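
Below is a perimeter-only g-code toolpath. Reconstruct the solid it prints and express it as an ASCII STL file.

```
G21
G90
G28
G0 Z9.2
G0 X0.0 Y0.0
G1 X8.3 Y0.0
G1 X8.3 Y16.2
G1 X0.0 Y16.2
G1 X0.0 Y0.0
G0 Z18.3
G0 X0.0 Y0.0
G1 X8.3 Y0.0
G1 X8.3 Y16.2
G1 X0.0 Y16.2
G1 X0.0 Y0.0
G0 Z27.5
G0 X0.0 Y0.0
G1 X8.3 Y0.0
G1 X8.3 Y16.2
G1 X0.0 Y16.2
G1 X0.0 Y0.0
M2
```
solid part
  facet normal 0.0000 0.0000 -1.0000
    outer loop
      vertex 8.3 16.2 0.0
      vertex 8.3 0.0 0.0
      vertex 0.0 0.0 0.0
    endloop
  endfacet
  facet normal 0.0000 0.0000 -1.0000
    outer loop
      vertex 0.0 16.2 0.0
      vertex 8.3 16.2 0.0
      vertex 0.0 0.0 0.0
    endloop
  endfacet
  facet normal 0.0000 0.0000 1.0000
    outer loop
      vertex 0.0 0.0 27.5
      vertex 8.3 0.0 27.5
      vertex 8.3 16.2 27.5
    endloop
  endfacet
  facet normal 0.0000 0.0000 1.0000
    outer loop
      vertex 0.0 0.0 27.5
      vertex 8.3 16.2 27.5
      vertex 0.0 16.2 27.5
    endloop
  endfacet
  facet normal 0.0000 -1.0000 0.0000
    outer loop
      vertex 0.0 0.0 0.0
      vertex 8.3 0.0 0.0
      vertex 8.3 0.0 27.5
    endloop
  endfacet
  facet normal 0.0000 -1.0000 0.0000
    outer loop
      vertex 0.0 0.0 0.0
      vertex 8.3 0.0 27.5
      vertex 0.0 0.0 27.5
    endloop
  endfacet
  facet normal 0.0000 1.0000 0.0000
    outer loop
      vertex 8.3 16.2 27.5
      vertex 8.3 16.2 0.0
      vertex 0.0 16.2 0.0
    endloop
  endfacet
  facet normal 0.0000 1.0000 0.0000
    outer loop
      vertex 0.0 16.2 27.5
      vertex 8.3 16.2 27.5
      vertex 0.0 16.2 0.0
    endloop
  endfacet
  facet normal -1.0000 0.0000 0.0000
    outer loop
      vertex 0.0 16.2 27.5
      vertex 0.0 16.2 0.0
      vertex 0.0 0.0 0.0
    endloop
  endfacet
  facet normal -1.0000 0.0000 0.0000
    outer loop
      vertex 0.0 0.0 27.5
      vertex 0.0 16.2 27.5
      vertex 0.0 0.0 0.0
    endloop
  endfacet
  facet normal 1.0000 0.0000 0.0000
    outer loop
      vertex 8.3 0.0 0.0
      vertex 8.3 16.2 0.0
      vertex 8.3 16.2 27.5
    endloop
  endfacet
  facet normal 1.0000 0.0000 0.0000
    outer loop
      vertex 8.3 0.0 0.0
      vertex 8.3 16.2 27.5
      vertex 8.3 0.0 27.5
    endloop
  endfacet
endsolid part

The G0 Z moves step by Δz≈9.2 mm. Every layer's G1 loop is the same polygon, so the solid is a straight extrusion of it from z=0 to z≈27.5. Closing with flat bottom and top caps and triangulating gives 12 facets — a rectangular box, roughly 8.3 × 16.2 mm footprint and 27.5 mm tall.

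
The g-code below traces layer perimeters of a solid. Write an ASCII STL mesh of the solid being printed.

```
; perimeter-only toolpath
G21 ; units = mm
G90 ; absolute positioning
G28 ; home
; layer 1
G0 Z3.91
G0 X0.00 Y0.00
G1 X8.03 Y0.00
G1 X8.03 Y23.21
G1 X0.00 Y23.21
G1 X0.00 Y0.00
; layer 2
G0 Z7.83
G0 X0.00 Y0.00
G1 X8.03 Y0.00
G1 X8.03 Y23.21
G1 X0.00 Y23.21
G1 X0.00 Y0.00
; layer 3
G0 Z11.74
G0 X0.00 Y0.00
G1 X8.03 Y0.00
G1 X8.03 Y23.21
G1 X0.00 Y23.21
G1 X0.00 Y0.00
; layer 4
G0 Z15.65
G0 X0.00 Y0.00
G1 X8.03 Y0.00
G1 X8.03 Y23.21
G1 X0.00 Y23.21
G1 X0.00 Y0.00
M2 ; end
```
solid part
  facet normal 0.0000 0.0000 -1.0000
    outer loop
      vertex 8.03 23.21 0.00
      vertex 8.03 0.00 0.00
      vertex 0.00 0.00 0.00
    endloop
  endfacet
  facet normal 0.0000 0.0000 -1.0000
    outer loop
      vertex 0.00 23.21 0.00
      vertex 8.03 23.21 0.00
      vertex 0.00 0.00 0.00
    endloop
  endfacet
  facet normal 0.0000 0.0000 1.0000
    outer loop
      vertex 0.00 0.00 15.65
      vertex 8.03 0.00 15.65
      vertex 8.03 23.21 15.65
    endloop
  endfacet
  facet normal 0.0000 0.0000 1.0000
    outer loop
      vertex 0.00 0.00 15.65
      vertex 8.03 23.21 15.65
      vertex 0.00 23.21 15.65
    endloop
  endfacet
  facet normal 0.0000 -1.0000 0.0000
    outer loop
      vertex 0.00 0.00 0.00
      vertex 8.03 0.00 0.00
      vertex 8.03 0.00 15.65
    endloop
  endfacet
  facet normal 0.0000 -1.0000 0.0000
    outer loop
      vertex 0.00 0.00 0.00
      vertex 8.03 0.00 15.65
      vertex 0.00 0.00 15.65
    endloop
  endfacet
  facet normal 0.0000 1.0000 0.0000
    outer loop
      vertex 8.03 23.21 15.65
      vertex 8.03 23.21 0.00
      vertex 0.00 23.21 0.00
    endloop
  endfacet
  facet normal 0.0000 1.0000 0.0000
    outer loop
      vertex 0.00 23.21 15.65
      vertex 8.03 23.21 15.65
      vertex 0.00 23.21 0.00
    endloop
  endfacet
  facet normal -1.0000 0.0000 0.0000
    outer loop
      vertex 0.00 23.21 15.65
      vertex 0.00 23.21 0.00
      vertex 0.00 0.00 0.00
    endloop
  endfacet
  facet normal -1.0000 0.0000 0.0000
    outer loop
      vertex 0.00 0.00 15.65
      vertex 0.00 23.21 15.65
      vertex 0.00 0.00 0.00
    endloop
  endfacet
  facet normal 1.0000 0.0000 0.0000
    outer loop
      vertex 8.03 0.00 0.00
      vertex 8.03 23.21 0.00
      vertex 8.03 23.21 15.65
    endloop
  endfacet
  facet normal 1.0000 0.0000 0.0000
    outer loop
      vertex 8.03 0.00 0.00
      vertex 8.03 23.21 15.65
      vertex 8.03 0.00 15.65
    endloop
  endfacet
endsolid part

The G0 Z moves step by Δz≈3.91 mm. Every layer's G1 loop is the same polygon, so the solid is a straight extrusion of it from z=0 to z≈15.7. Closing with flat bottom and top caps and triangulating gives 12 facets — a rectangular box, roughly 8.03 × 23.2 mm footprint and 15.7 mm tall.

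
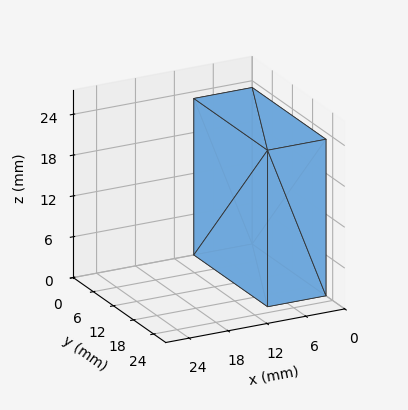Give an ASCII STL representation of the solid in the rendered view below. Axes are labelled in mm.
Reading the render: the shape is a rectangular box, roughly 9 × 22 mm footprint and 23 mm tall (dimensions read to the nearest mm from the axis ticks). For the STL, each face is triangulated and given an outward normal.

solid part
  facet normal 0.0000 0.0000 -1.0000
    outer loop
      vertex 9.00 22.00 0.00
      vertex 9.00 0.00 0.00
      vertex 0.00 0.00 0.00
    endloop
  endfacet
  facet normal 0.0000 0.0000 -1.0000
    outer loop
      vertex 0.00 22.00 0.00
      vertex 9.00 22.00 0.00
      vertex 0.00 0.00 0.00
    endloop
  endfacet
  facet normal 0.0000 0.0000 1.0000
    outer loop
      vertex 0.00 0.00 23.00
      vertex 9.00 0.00 23.00
      vertex 9.00 22.00 23.00
    endloop
  endfacet
  facet normal 0.0000 0.0000 1.0000
    outer loop
      vertex 0.00 0.00 23.00
      vertex 9.00 22.00 23.00
      vertex 0.00 22.00 23.00
    endloop
  endfacet
  facet normal 0.0000 -1.0000 0.0000
    outer loop
      vertex 0.00 0.00 0.00
      vertex 9.00 0.00 0.00
      vertex 9.00 0.00 23.00
    endloop
  endfacet
  facet normal 0.0000 -1.0000 0.0000
    outer loop
      vertex 0.00 0.00 0.00
      vertex 9.00 0.00 23.00
      vertex 0.00 0.00 23.00
    endloop
  endfacet
  facet normal 0.0000 1.0000 0.0000
    outer loop
      vertex 9.00 22.00 23.00
      vertex 9.00 22.00 0.00
      vertex 0.00 22.00 0.00
    endloop
  endfacet
  facet normal 0.0000 1.0000 0.0000
    outer loop
      vertex 0.00 22.00 23.00
      vertex 9.00 22.00 23.00
      vertex 0.00 22.00 0.00
    endloop
  endfacet
  facet normal -1.0000 0.0000 0.0000
    outer loop
      vertex 0.00 22.00 23.00
      vertex 0.00 22.00 0.00
      vertex 0.00 0.00 0.00
    endloop
  endfacet
  facet normal -1.0000 0.0000 0.0000
    outer loop
      vertex 0.00 0.00 23.00
      vertex 0.00 22.00 23.00
      vertex 0.00 0.00 0.00
    endloop
  endfacet
  facet normal 1.0000 0.0000 0.0000
    outer loop
      vertex 9.00 0.00 0.00
      vertex 9.00 22.00 0.00
      vertex 9.00 22.00 23.00
    endloop
  endfacet
  facet normal 1.0000 0.0000 0.0000
    outer loop
      vertex 9.00 0.00 0.00
      vertex 9.00 22.00 23.00
      vertex 9.00 0.00 23.00
    endloop
  endfacet
endsolid part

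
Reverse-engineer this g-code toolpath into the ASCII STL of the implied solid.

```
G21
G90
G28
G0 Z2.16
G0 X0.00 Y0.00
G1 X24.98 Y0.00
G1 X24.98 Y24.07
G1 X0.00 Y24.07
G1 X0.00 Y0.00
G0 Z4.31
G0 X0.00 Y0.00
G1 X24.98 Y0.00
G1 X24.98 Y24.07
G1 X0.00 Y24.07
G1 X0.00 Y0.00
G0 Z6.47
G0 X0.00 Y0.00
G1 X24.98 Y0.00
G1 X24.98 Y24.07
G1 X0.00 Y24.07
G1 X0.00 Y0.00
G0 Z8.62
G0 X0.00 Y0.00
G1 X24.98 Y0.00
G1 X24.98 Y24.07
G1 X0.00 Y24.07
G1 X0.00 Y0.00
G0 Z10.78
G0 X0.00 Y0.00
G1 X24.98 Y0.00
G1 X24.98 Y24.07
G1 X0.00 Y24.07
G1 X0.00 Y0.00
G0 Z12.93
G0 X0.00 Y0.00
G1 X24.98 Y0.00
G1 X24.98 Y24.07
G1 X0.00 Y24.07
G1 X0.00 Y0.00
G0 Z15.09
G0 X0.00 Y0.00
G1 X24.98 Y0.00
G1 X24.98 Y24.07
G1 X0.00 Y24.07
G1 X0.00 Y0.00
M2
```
solid part
  facet normal 0.0000 0.0000 -1.0000
    outer loop
      vertex 24.98 24.07 0.00
      vertex 24.98 0.00 0.00
      vertex 0.00 0.00 0.00
    endloop
  endfacet
  facet normal 0.0000 0.0000 -1.0000
    outer loop
      vertex 0.00 24.07 0.00
      vertex 24.98 24.07 0.00
      vertex 0.00 0.00 0.00
    endloop
  endfacet
  facet normal 0.0000 0.0000 1.0000
    outer loop
      vertex 0.00 0.00 15.09
      vertex 24.98 0.00 15.09
      vertex 24.98 24.07 15.09
    endloop
  endfacet
  facet normal 0.0000 0.0000 1.0000
    outer loop
      vertex 0.00 0.00 15.09
      vertex 24.98 24.07 15.09
      vertex 0.00 24.07 15.09
    endloop
  endfacet
  facet normal 0.0000 -1.0000 0.0000
    outer loop
      vertex 0.00 0.00 0.00
      vertex 24.98 0.00 0.00
      vertex 24.98 0.00 15.09
    endloop
  endfacet
  facet normal 0.0000 -1.0000 0.0000
    outer loop
      vertex 0.00 0.00 0.00
      vertex 24.98 0.00 15.09
      vertex 0.00 0.00 15.09
    endloop
  endfacet
  facet normal 0.0000 1.0000 0.0000
    outer loop
      vertex 24.98 24.07 15.09
      vertex 24.98 24.07 0.00
      vertex 0.00 24.07 0.00
    endloop
  endfacet
  facet normal 0.0000 1.0000 0.0000
    outer loop
      vertex 0.00 24.07 15.09
      vertex 24.98 24.07 15.09
      vertex 0.00 24.07 0.00
    endloop
  endfacet
  facet normal -1.0000 0.0000 0.0000
    outer loop
      vertex 0.00 24.07 15.09
      vertex 0.00 24.07 0.00
      vertex 0.00 0.00 0.00
    endloop
  endfacet
  facet normal -1.0000 0.0000 0.0000
    outer loop
      vertex 0.00 0.00 15.09
      vertex 0.00 24.07 15.09
      vertex 0.00 0.00 0.00
    endloop
  endfacet
  facet normal 1.0000 0.0000 0.0000
    outer loop
      vertex 24.98 0.00 0.00
      vertex 24.98 24.07 0.00
      vertex 24.98 24.07 15.09
    endloop
  endfacet
  facet normal 1.0000 0.0000 0.0000
    outer loop
      vertex 24.98 0.00 0.00
      vertex 24.98 24.07 15.09
      vertex 24.98 0.00 15.09
    endloop
  endfacet
endsolid part

The G0 Z moves step by Δz≈2.16 mm. Every layer's G1 loop is the same polygon, so the solid is a straight extrusion of it from z=0 to z≈15.1. Closing with flat bottom and top caps and triangulating gives 12 facets — a rectangular box, roughly 25 × 24.1 mm footprint and 15.1 mm tall.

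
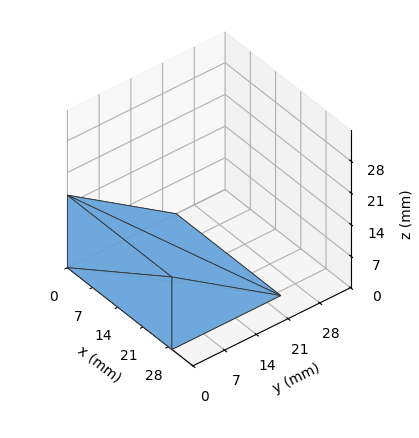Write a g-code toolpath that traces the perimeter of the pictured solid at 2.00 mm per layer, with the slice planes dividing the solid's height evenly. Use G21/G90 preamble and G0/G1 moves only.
Reading the render: the shape is a wedge (ramp): 29 × 24 mm base, rising to 16 mm along the y=0 edge and sloping linearly to z=0 at y=24 (dimensions read to the nearest mm from the axis ticks). For the g-code, the solid's height is divided into equal slices at the stated Δz and each level perimeter traced with G1 moves after a G0 lift.

; perimeter-only toolpath
G21 ; units = mm
G90 ; absolute positioning
G28 ; home
; layer 1
G0 Z2.00
G0 X0.00 Y0.00
G1 X29.00 Y0.00
G1 X29.00 Y21.00
G1 X0.00 Y21.00
G1 X0.00 Y0.00
; layer 2
G0 Z4.00
G0 X0.00 Y0.00
G1 X29.00 Y0.00
G1 X29.00 Y18.00
G1 X0.00 Y18.00
G1 X0.00 Y0.00
; layer 3
G0 Z6.00
G0 X0.00 Y0.00
G1 X29.00 Y0.00
G1 X29.00 Y15.00
G1 X0.00 Y15.00
G1 X0.00 Y0.00
; layer 4
G0 Z8.00
G0 X0.00 Y0.00
G1 X29.00 Y0.00
G1 X29.00 Y12.00
G1 X0.00 Y12.00
G1 X0.00 Y0.00
; layer 5
G0 Z10.00
G0 X0.00 Y0.00
G1 X29.00 Y0.00
G1 X29.00 Y9.00
G1 X0.00 Y9.00
G1 X0.00 Y0.00
; layer 6
G0 Z12.00
G0 X0.00 Y0.00
G1 X29.00 Y0.00
G1 X29.00 Y6.00
G1 X0.00 Y6.00
G1 X0.00 Y0.00
; layer 7
G0 Z14.00
G0 X0.00 Y0.00
G1 X29.00 Y0.00
G1 X29.00 Y3.00
G1 X0.00 Y3.00
G1 X0.00 Y0.00
M2 ; end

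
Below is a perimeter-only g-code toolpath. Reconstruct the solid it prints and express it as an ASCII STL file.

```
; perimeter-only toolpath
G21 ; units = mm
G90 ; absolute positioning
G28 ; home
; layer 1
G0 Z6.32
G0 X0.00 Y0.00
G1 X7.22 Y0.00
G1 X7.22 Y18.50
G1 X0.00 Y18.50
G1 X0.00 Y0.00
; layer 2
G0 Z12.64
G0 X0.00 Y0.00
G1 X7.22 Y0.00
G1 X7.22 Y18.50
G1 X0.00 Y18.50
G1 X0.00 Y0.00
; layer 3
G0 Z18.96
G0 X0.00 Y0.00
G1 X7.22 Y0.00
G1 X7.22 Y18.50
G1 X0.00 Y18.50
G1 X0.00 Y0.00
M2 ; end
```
solid part
  facet normal 0.0000 0.0000 -1.0000
    outer loop
      vertex 7.22 18.50 0.00
      vertex 7.22 0.00 0.00
      vertex 0.00 0.00 0.00
    endloop
  endfacet
  facet normal 0.0000 0.0000 -1.0000
    outer loop
      vertex 0.00 18.50 0.00
      vertex 7.22 18.50 0.00
      vertex 0.00 0.00 0.00
    endloop
  endfacet
  facet normal 0.0000 0.0000 1.0000
    outer loop
      vertex 0.00 0.00 18.96
      vertex 7.22 0.00 18.96
      vertex 7.22 18.50 18.96
    endloop
  endfacet
  facet normal 0.0000 0.0000 1.0000
    outer loop
      vertex 0.00 0.00 18.96
      vertex 7.22 18.50 18.96
      vertex 0.00 18.50 18.96
    endloop
  endfacet
  facet normal 0.0000 -1.0000 0.0000
    outer loop
      vertex 0.00 0.00 0.00
      vertex 7.22 0.00 0.00
      vertex 7.22 0.00 18.96
    endloop
  endfacet
  facet normal 0.0000 -1.0000 0.0000
    outer loop
      vertex 0.00 0.00 0.00
      vertex 7.22 0.00 18.96
      vertex 0.00 0.00 18.96
    endloop
  endfacet
  facet normal 0.0000 1.0000 0.0000
    outer loop
      vertex 7.22 18.50 18.96
      vertex 7.22 18.50 0.00
      vertex 0.00 18.50 0.00
    endloop
  endfacet
  facet normal 0.0000 1.0000 0.0000
    outer loop
      vertex 0.00 18.50 18.96
      vertex 7.22 18.50 18.96
      vertex 0.00 18.50 0.00
    endloop
  endfacet
  facet normal -1.0000 0.0000 0.0000
    outer loop
      vertex 0.00 18.50 18.96
      vertex 0.00 18.50 0.00
      vertex 0.00 0.00 0.00
    endloop
  endfacet
  facet normal -1.0000 0.0000 0.0000
    outer loop
      vertex 0.00 0.00 18.96
      vertex 0.00 18.50 18.96
      vertex 0.00 0.00 0.00
    endloop
  endfacet
  facet normal 1.0000 0.0000 0.0000
    outer loop
      vertex 7.22 0.00 0.00
      vertex 7.22 18.50 0.00
      vertex 7.22 18.50 18.96
    endloop
  endfacet
  facet normal 1.0000 0.0000 0.0000
    outer loop
      vertex 7.22 0.00 0.00
      vertex 7.22 18.50 18.96
      vertex 7.22 0.00 18.96
    endloop
  endfacet
endsolid part

The G0 Z moves step by Δz≈6.32 mm. Every layer's G1 loop is the same polygon, so the solid is a straight extrusion of it from z=0 to z≈19. Closing with flat bottom and top caps and triangulating gives 12 facets — a rectangular box, roughly 7.22 × 18.5 mm footprint and 19 mm tall.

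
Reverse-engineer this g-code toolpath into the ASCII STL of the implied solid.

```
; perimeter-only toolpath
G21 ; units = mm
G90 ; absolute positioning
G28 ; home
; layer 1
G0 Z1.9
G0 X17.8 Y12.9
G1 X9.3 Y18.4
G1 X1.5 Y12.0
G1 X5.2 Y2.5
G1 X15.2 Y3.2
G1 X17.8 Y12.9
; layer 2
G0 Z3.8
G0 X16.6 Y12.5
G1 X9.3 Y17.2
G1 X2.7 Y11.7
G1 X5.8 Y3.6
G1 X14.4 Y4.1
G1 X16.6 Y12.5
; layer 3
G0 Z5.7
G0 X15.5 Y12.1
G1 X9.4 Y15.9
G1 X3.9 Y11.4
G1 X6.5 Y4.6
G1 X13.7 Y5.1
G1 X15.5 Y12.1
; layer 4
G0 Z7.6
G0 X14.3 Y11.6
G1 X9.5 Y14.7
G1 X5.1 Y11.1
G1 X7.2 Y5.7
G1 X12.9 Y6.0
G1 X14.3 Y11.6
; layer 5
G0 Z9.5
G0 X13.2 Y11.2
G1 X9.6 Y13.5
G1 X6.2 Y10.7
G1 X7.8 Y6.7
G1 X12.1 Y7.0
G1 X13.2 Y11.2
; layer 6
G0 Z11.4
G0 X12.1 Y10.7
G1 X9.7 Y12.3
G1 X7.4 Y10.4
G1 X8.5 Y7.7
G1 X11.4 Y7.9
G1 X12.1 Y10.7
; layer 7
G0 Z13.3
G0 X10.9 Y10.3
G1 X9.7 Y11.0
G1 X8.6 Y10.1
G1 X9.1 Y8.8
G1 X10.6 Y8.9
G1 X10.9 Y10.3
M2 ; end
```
solid part
  facet normal 0.0000 0.0000 -1.0000
    outer loop
      vertex 0.3 12.3 0.0
      vertex 9.2 19.6 0.0
      vertex 18.9 13.4 0.0
    endloop
  endfacet
  facet normal 0.0000 0.0000 -1.0000
    outer loop
      vertex 4.5 1.5 0.0
      vertex 0.3 12.3 0.0
      vertex 18.9 13.4 0.0
    endloop
  endfacet
  facet normal 0.0000 0.0000 -1.0000
    outer loop
      vertex 16.0 2.2 0.0
      vertex 4.5 1.5 0.0
      vertex 18.9 13.4 0.0
    endloop
  endfacet
  facet normal 0.4774 0.7469 0.4627
    outer loop
      vertex 18.9 13.4 0.0
      vertex 9.2 19.6 0.0
      vertex 9.8 9.8 15.2
    endloop
  endfacet
  facet normal -0.5618 0.6850 0.4638
    outer loop
      vertex 9.2 19.6 0.0
      vertex 0.3 12.3 0.0
      vertex 9.8 9.8 15.2
    endloop
  endfacet
  facet normal -0.8259 -0.3212 0.4634
    outer loop
      vertex 0.3 12.3 0.0
      vertex 4.5 1.5 0.0
      vertex 9.8 9.8 15.2
    endloop
  endfacet
  facet normal 0.0538 -0.8842 0.4640
    outer loop
      vertex 4.5 1.5 0.0
      vertex 16.0 2.2 0.0
      vertex 9.8 9.8 15.2
    endloop
  endfacet
  facet normal 0.8588 -0.2224 0.4615
    outer loop
      vertex 16.0 2.2 0.0
      vertex 18.9 13.4 0.0
      vertex 9.8 9.8 15.2
    endloop
  endfacet
endsolid part

The G0 Z moves step by Δz≈1.9 mm. The G1 loops shrink linearly with z, so the solid tapers from its base footprint up to z≈15.2. Closing with a flat bottom cap and the tapered top and triangulating gives 8 facets — a regular 5-sided pyramid, base circumscribed radius ≈ 9.8 mm, apex at z ≈ 15.2 mm.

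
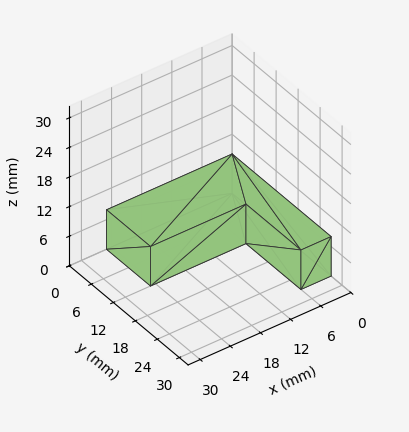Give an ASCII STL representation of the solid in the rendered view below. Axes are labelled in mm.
Reading the render: the shape is an L-shaped prism: outer 25 × 27 mm, arm thicknesses ≈ 12 mm (horizontal) and 6 mm (vertical), extruded 8 mm in z (dimensions read to the nearest mm from the axis ticks). For the STL, each face is triangulated and given an outward normal.

solid part
  facet normal 0.0000 0.0000 -1.0000
    outer loop
      vertex 25.0 12.0 0.0
      vertex 25.0 0.0 0.0
      vertex 0.0 0.0 0.0
    endloop
  endfacet
  facet normal 0.0000 0.0000 -1.0000
    outer loop
      vertex 6.0 12.0 0.0
      vertex 25.0 12.0 0.0
      vertex 0.0 0.0 0.0
    endloop
  endfacet
  facet normal 0.0000 0.0000 -1.0000
    outer loop
      vertex 6.0 27.0 0.0
      vertex 6.0 12.0 0.0
      vertex 0.0 0.0 0.0
    endloop
  endfacet
  facet normal 0.0000 0.0000 -1.0000
    outer loop
      vertex 0.0 27.0 0.0
      vertex 6.0 27.0 0.0
      vertex 0.0 0.0 0.0
    endloop
  endfacet
  facet normal 0.0000 0.0000 1.0000
    outer loop
      vertex 0.0 0.0 8.0
      vertex 25.0 0.0 8.0
      vertex 25.0 12.0 8.0
    endloop
  endfacet
  facet normal 0.0000 0.0000 1.0000
    outer loop
      vertex 0.0 0.0 8.0
      vertex 25.0 12.0 8.0
      vertex 6.0 12.0 8.0
    endloop
  endfacet
  facet normal 0.0000 0.0000 1.0000
    outer loop
      vertex 0.0 0.0 8.0
      vertex 6.0 12.0 8.0
      vertex 6.0 27.0 8.0
    endloop
  endfacet
  facet normal 0.0000 0.0000 1.0000
    outer loop
      vertex 0.0 0.0 8.0
      vertex 6.0 27.0 8.0
      vertex 0.0 27.0 8.0
    endloop
  endfacet
  facet normal 0.0000 -1.0000 0.0000
    outer loop
      vertex 0.0 0.0 0.0
      vertex 25.0 0.0 0.0
      vertex 25.0 0.0 8.0
    endloop
  endfacet
  facet normal 0.0000 -1.0000 0.0000
    outer loop
      vertex 0.0 0.0 0.0
      vertex 25.0 0.0 8.0
      vertex 0.0 0.0 8.0
    endloop
  endfacet
  facet normal 1.0000 0.0000 0.0000
    outer loop
      vertex 25.0 0.0 0.0
      vertex 25.0 12.0 0.0
      vertex 25.0 12.0 8.0
    endloop
  endfacet
  facet normal 1.0000 0.0000 0.0000
    outer loop
      vertex 25.0 0.0 0.0
      vertex 25.0 12.0 8.0
      vertex 25.0 0.0 8.0
    endloop
  endfacet
  facet normal 0.0000 1.0000 0.0000
    outer loop
      vertex 25.0 12.0 0.0
      vertex 6.0 12.0 0.0
      vertex 6.0 12.0 8.0
    endloop
  endfacet
  facet normal 0.0000 1.0000 0.0000
    outer loop
      vertex 25.0 12.0 0.0
      vertex 6.0 12.0 8.0
      vertex 25.0 12.0 8.0
    endloop
  endfacet
  facet normal 1.0000 0.0000 0.0000
    outer loop
      vertex 6.0 12.0 0.0
      vertex 6.0 27.0 0.0
      vertex 6.0 27.0 8.0
    endloop
  endfacet
  facet normal 1.0000 0.0000 0.0000
    outer loop
      vertex 6.0 12.0 0.0
      vertex 6.0 27.0 8.0
      vertex 6.0 12.0 8.0
    endloop
  endfacet
  facet normal 0.0000 1.0000 0.0000
    outer loop
      vertex 6.0 27.0 0.0
      vertex 0.0 27.0 0.0
      vertex 0.0 27.0 8.0
    endloop
  endfacet
  facet normal 0.0000 1.0000 0.0000
    outer loop
      vertex 6.0 27.0 0.0
      vertex 0.0 27.0 8.0
      vertex 6.0 27.0 8.0
    endloop
  endfacet
  facet normal -1.0000 0.0000 0.0000
    outer loop
      vertex 0.0 27.0 0.0
      vertex 0.0 0.0 0.0
      vertex 0.0 0.0 8.0
    endloop
  endfacet
  facet normal -1.0000 0.0000 0.0000
    outer loop
      vertex 0.0 27.0 0.0
      vertex 0.0 0.0 8.0
      vertex 0.0 27.0 8.0
    endloop
  endfacet
endsolid part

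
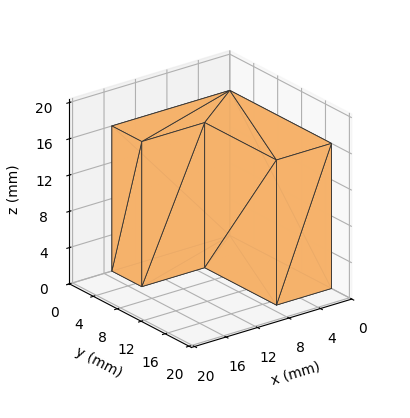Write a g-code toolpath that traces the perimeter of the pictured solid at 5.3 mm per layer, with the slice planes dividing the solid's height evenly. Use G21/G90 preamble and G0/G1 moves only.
Reading the render: the shape is an L-shaped prism: outer 15 × 17 mm, arm thicknesses ≈ 5 mm (horizontal) and 7 mm (vertical), extruded 16 mm in z (dimensions read to the nearest mm from the axis ticks). For the g-code, the solid's height is divided into equal slices at the stated Δz and each level perimeter traced with G1 moves after a G0 lift.

; perimeter-only toolpath
G21 ; units = mm
G90 ; absolute positioning
G28 ; home
; layer 1
G0 Z5.3
G0 X0.0 Y0.0
G1 X15.0 Y0.0
G1 X15.0 Y5.0
G1 X7.0 Y5.0
G1 X7.0 Y17.0
G1 X0.0 Y17.0
G1 X0.0 Y0.0
; layer 2
G0 Z10.7
G0 X0.0 Y0.0
G1 X15.0 Y0.0
G1 X15.0 Y5.0
G1 X7.0 Y5.0
G1 X7.0 Y17.0
G1 X0.0 Y17.0
G1 X0.0 Y0.0
; layer 3
G0 Z16.0
G0 X0.0 Y0.0
G1 X15.0 Y0.0
G1 X15.0 Y5.0
G1 X7.0 Y5.0
G1 X7.0 Y17.0
G1 X0.0 Y17.0
G1 X0.0 Y0.0
M2 ; end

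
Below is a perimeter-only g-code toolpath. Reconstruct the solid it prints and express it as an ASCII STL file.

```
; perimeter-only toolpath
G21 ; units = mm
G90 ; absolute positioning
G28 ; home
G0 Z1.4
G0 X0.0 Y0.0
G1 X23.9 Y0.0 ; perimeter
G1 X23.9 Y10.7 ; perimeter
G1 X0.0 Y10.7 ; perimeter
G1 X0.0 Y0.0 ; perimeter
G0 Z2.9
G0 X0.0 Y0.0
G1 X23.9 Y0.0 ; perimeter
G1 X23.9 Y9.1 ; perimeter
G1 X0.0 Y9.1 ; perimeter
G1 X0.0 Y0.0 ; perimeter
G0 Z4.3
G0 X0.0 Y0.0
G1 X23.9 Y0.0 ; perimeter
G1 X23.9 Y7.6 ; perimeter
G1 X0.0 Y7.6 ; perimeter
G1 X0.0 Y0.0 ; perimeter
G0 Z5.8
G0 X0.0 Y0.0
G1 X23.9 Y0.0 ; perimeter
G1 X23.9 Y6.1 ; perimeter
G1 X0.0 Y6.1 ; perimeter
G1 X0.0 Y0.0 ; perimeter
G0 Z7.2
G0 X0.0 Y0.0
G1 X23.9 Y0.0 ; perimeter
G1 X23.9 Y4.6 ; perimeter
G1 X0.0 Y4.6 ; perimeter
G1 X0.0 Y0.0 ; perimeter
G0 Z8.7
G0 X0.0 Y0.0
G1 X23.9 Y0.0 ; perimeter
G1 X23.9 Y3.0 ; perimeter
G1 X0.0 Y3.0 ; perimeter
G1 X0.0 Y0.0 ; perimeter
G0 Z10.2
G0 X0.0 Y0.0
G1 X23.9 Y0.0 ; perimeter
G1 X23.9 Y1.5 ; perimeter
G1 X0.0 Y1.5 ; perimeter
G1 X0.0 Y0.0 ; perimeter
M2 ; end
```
solid part
  facet normal 0.0000 0.0000 -1.0000
    outer loop
      vertex 23.9 12.2 0.0
      vertex 23.9 0.0 0.0
      vertex 0.0 0.0 0.0
    endloop
  endfacet
  facet normal 0.0000 0.0000 -1.0000
    outer loop
      vertex 0.0 12.2 0.0
      vertex 23.9 12.2 0.0
      vertex 0.0 0.0 0.0
    endloop
  endfacet
  facet normal 0.0000 -1.0000 0.0000
    outer loop
      vertex 0.0 0.0 0.0
      vertex 23.9 0.0 0.0
      vertex 23.9 0.0 11.6
    endloop
  endfacet
  facet normal 0.0000 -1.0000 0.0000
    outer loop
      vertex 0.0 0.0 0.0
      vertex 23.9 0.0 11.6
      vertex 0.0 0.0 11.6
    endloop
  endfacet
  facet normal 0.0000 0.6891 0.7247
    outer loop
      vertex 0.0 0.0 11.6
      vertex 23.9 0.0 11.6
      vertex 23.9 12.2 0.0
    endloop
  endfacet
  facet normal 0.0000 0.6891 0.7247
    outer loop
      vertex 0.0 0.0 11.6
      vertex 23.9 12.2 0.0
      vertex 0.0 12.2 0.0
    endloop
  endfacet
  facet normal -1.0000 0.0000 0.0000
    outer loop
      vertex 0.0 0.0 11.6
      vertex 0.0 12.2 0.0
      vertex 0.0 0.0 0.0
    endloop
  endfacet
  facet normal 1.0000 0.0000 0.0000
    outer loop
      vertex 23.9 0.0 0.0
      vertex 23.9 12.2 0.0
      vertex 23.9 0.0 11.6
    endloop
  endfacet
endsolid part

The G0 Z moves step by Δz≈1.4 mm. The G1 loops shrink linearly with z, so the solid tapers from its base footprint up to z≈11.6. Closing with a flat bottom cap and the tapered top and triangulating gives 8 facets — a wedge (ramp): 23.9 × 12.2 mm base, rising to 11.6 mm along the y=0 edge and sloping linearly to z=0 at y=12.2.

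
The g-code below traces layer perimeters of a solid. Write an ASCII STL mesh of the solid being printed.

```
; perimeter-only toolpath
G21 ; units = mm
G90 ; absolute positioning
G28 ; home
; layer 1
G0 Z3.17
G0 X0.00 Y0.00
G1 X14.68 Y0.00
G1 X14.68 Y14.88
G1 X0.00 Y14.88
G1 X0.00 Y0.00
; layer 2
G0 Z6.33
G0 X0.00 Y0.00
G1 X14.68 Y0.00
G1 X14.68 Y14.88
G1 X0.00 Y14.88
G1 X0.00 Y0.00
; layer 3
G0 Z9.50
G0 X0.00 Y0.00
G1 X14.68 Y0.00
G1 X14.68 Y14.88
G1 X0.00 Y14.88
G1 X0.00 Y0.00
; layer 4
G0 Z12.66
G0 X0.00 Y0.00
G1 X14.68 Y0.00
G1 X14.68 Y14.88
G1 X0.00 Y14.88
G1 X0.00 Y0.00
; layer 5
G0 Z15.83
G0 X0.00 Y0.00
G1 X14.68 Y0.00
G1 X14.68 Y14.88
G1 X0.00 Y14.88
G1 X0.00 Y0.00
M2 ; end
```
solid part
  facet normal 0.0000 0.0000 -1.0000
    outer loop
      vertex 14.68 14.88 0.00
      vertex 14.68 0.00 0.00
      vertex 0.00 0.00 0.00
    endloop
  endfacet
  facet normal 0.0000 0.0000 -1.0000
    outer loop
      vertex 0.00 14.88 0.00
      vertex 14.68 14.88 0.00
      vertex 0.00 0.00 0.00
    endloop
  endfacet
  facet normal 0.0000 0.0000 1.0000
    outer loop
      vertex 0.00 0.00 15.83
      vertex 14.68 0.00 15.83
      vertex 14.68 14.88 15.83
    endloop
  endfacet
  facet normal 0.0000 0.0000 1.0000
    outer loop
      vertex 0.00 0.00 15.83
      vertex 14.68 14.88 15.83
      vertex 0.00 14.88 15.83
    endloop
  endfacet
  facet normal 0.0000 -1.0000 0.0000
    outer loop
      vertex 0.00 0.00 0.00
      vertex 14.68 0.00 0.00
      vertex 14.68 0.00 15.83
    endloop
  endfacet
  facet normal 0.0000 -1.0000 0.0000
    outer loop
      vertex 0.00 0.00 0.00
      vertex 14.68 0.00 15.83
      vertex 0.00 0.00 15.83
    endloop
  endfacet
  facet normal 0.0000 1.0000 0.0000
    outer loop
      vertex 14.68 14.88 15.83
      vertex 14.68 14.88 0.00
      vertex 0.00 14.88 0.00
    endloop
  endfacet
  facet normal 0.0000 1.0000 0.0000
    outer loop
      vertex 0.00 14.88 15.83
      vertex 14.68 14.88 15.83
      vertex 0.00 14.88 0.00
    endloop
  endfacet
  facet normal -1.0000 0.0000 0.0000
    outer loop
      vertex 0.00 14.88 15.83
      vertex 0.00 14.88 0.00
      vertex 0.00 0.00 0.00
    endloop
  endfacet
  facet normal -1.0000 0.0000 0.0000
    outer loop
      vertex 0.00 0.00 15.83
      vertex 0.00 14.88 15.83
      vertex 0.00 0.00 0.00
    endloop
  endfacet
  facet normal 1.0000 0.0000 0.0000
    outer loop
      vertex 14.68 0.00 0.00
      vertex 14.68 14.88 0.00
      vertex 14.68 14.88 15.83
    endloop
  endfacet
  facet normal 1.0000 0.0000 0.0000
    outer loop
      vertex 14.68 0.00 0.00
      vertex 14.68 14.88 15.83
      vertex 14.68 0.00 15.83
    endloop
  endfacet
endsolid part

The G0 Z moves step by Δz≈3.17 mm. Every layer's G1 loop is the same polygon, so the solid is a straight extrusion of it from z=0 to z≈15.8. Closing with flat bottom and top caps and triangulating gives 12 facets — a rectangular box, roughly 14.7 × 14.9 mm footprint and 15.8 mm tall.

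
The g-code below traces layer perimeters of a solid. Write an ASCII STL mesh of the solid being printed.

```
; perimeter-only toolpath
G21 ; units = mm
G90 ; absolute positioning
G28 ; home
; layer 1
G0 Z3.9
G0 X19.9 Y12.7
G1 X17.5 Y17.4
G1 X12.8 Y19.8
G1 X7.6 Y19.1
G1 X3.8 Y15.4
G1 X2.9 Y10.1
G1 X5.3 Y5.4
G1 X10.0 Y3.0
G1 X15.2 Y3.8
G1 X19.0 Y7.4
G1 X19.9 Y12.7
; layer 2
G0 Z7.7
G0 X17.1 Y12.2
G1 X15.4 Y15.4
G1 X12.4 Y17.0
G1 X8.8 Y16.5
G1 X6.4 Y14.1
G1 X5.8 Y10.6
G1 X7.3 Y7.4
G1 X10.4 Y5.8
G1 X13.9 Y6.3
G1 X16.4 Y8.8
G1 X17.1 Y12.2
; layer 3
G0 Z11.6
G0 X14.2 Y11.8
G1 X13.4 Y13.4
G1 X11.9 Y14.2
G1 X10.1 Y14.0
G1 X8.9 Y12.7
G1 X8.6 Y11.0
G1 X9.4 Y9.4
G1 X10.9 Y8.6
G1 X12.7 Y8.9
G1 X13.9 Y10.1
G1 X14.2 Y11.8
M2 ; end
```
solid part
  facet normal 0.0000 0.0000 -1.0000
    outer loop
      vertex 13.3 22.6 0.0
      vertex 19.5 19.4 0.0
      vertex 22.7 13.1 0.0
    endloop
  endfacet
  facet normal 0.0000 0.0000 -1.0000
    outer loop
      vertex 6.3 21.6 0.0
      vertex 13.3 22.6 0.0
      vertex 22.7 13.1 0.0
    endloop
  endfacet
  facet normal 0.0000 0.0000 -1.0000
    outer loop
      vertex 1.3 16.7 0.0
      vertex 6.3 21.6 0.0
      vertex 22.7 13.1 0.0
    endloop
  endfacet
  facet normal 0.0000 0.0000 -1.0000
    outer loop
      vertex 0.1 9.7 0.0
      vertex 1.3 16.7 0.0
      vertex 22.7 13.1 0.0
    endloop
  endfacet
  facet normal 0.0000 0.0000 -1.0000
    outer loop
      vertex 3.3 3.4 0.0
      vertex 0.1 9.7 0.0
      vertex 22.7 13.1 0.0
    endloop
  endfacet
  facet normal 0.0000 0.0000 -1.0000
    outer loop
      vertex 9.5 0.2 0.0
      vertex 3.3 3.4 0.0
      vertex 22.7 13.1 0.0
    endloop
  endfacet
  facet normal 0.0000 0.0000 -1.0000
    outer loop
      vertex 16.5 1.2 0.0
      vertex 9.5 0.2 0.0
      vertex 22.7 13.1 0.0
    endloop
  endfacet
  facet normal 0.0000 0.0000 -1.0000
    outer loop
      vertex 21.5 6.1 0.0
      vertex 16.5 1.2 0.0
      vertex 22.7 13.1 0.0
    endloop
  endfacet
  facet normal 0.7290 0.3703 0.5758
    outer loop
      vertex 22.7 13.1 0.0
      vertex 19.5 19.4 0.0
      vertex 11.4 11.4 15.4
    endloop
  endfacet
  facet normal 0.3752 0.7270 0.5750
    outer loop
      vertex 19.5 19.4 0.0
      vertex 13.3 22.6 0.0
      vertex 11.4 11.4 15.4
    endloop
  endfacet
  facet normal -0.1157 0.8100 0.5748
    outer loop
      vertex 13.3 22.6 0.0
      vertex 6.3 21.6 0.0
      vertex 11.4 11.4 15.4
    endloop
  endfacet
  facet normal -0.5721 0.5838 0.5761
    outer loop
      vertex 6.3 21.6 0.0
      vertex 1.3 16.7 0.0
      vertex 11.4 11.4 15.4
    endloop
  endfacet
  facet normal -0.8057 0.1381 0.5760
    outer loop
      vertex 1.3 16.7 0.0
      vertex 0.1 9.7 0.0
      vertex 11.4 11.4 15.4
    endloop
  endfacet
  facet normal -0.7290 -0.3703 0.5758
    outer loop
      vertex 0.1 9.7 0.0
      vertex 3.3 3.4 0.0
      vertex 11.4 11.4 15.4
    endloop
  endfacet
  facet normal -0.3752 -0.7270 0.5750
    outer loop
      vertex 3.3 3.4 0.0
      vertex 9.5 0.2 0.0
      vertex 11.4 11.4 15.4
    endloop
  endfacet
  facet normal 0.1157 -0.8100 0.5748
    outer loop
      vertex 9.5 0.2 0.0
      vertex 16.5 1.2 0.0
      vertex 11.4 11.4 15.4
    endloop
  endfacet
  facet normal 0.5721 -0.5838 0.5761
    outer loop
      vertex 16.5 1.2 0.0
      vertex 21.5 6.1 0.0
      vertex 11.4 11.4 15.4
    endloop
  endfacet
  facet normal 0.8057 -0.1381 0.5760
    outer loop
      vertex 21.5 6.1 0.0
      vertex 22.7 13.1 0.0
      vertex 11.4 11.4 15.4
    endloop
  endfacet
endsolid part

The G0 Z moves step by Δz≈3.9 mm. The G1 loops shrink linearly with z, so the solid tapers from its base footprint up to z≈15.4. Closing with a flat bottom cap and the tapered top and triangulating gives 18 facets — a regular 10-sided pyramid, base circumscribed radius ≈ 11.4 mm, apex at z ≈ 15.4 mm.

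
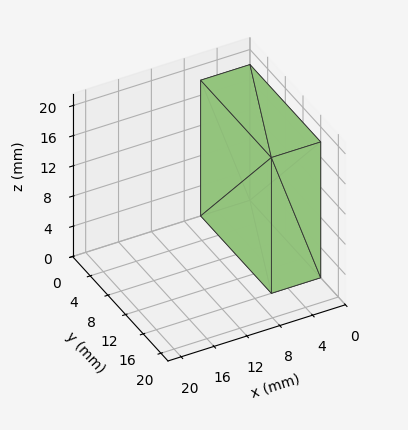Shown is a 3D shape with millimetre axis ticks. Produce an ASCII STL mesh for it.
Reading the render: the shape is a rectangular box, roughly 6 × 16 mm footprint and 18 mm tall (dimensions read to the nearest mm from the axis ticks). For the STL, each face is triangulated and given an outward normal.

solid part
  facet normal 0.0000 0.0000 -1.0000
    outer loop
      vertex 6.000 16.000 0.000
      vertex 6.000 0.000 0.000
      vertex 0.000 0.000 0.000
    endloop
  endfacet
  facet normal 0.0000 0.0000 -1.0000
    outer loop
      vertex 0.000 16.000 0.000
      vertex 6.000 16.000 0.000
      vertex 0.000 0.000 0.000
    endloop
  endfacet
  facet normal 0.0000 0.0000 1.0000
    outer loop
      vertex 0.000 0.000 18.000
      vertex 6.000 0.000 18.000
      vertex 6.000 16.000 18.000
    endloop
  endfacet
  facet normal 0.0000 0.0000 1.0000
    outer loop
      vertex 0.000 0.000 18.000
      vertex 6.000 16.000 18.000
      vertex 0.000 16.000 18.000
    endloop
  endfacet
  facet normal 0.0000 -1.0000 0.0000
    outer loop
      vertex 0.000 0.000 0.000
      vertex 6.000 0.000 0.000
      vertex 6.000 0.000 18.000
    endloop
  endfacet
  facet normal 0.0000 -1.0000 0.0000
    outer loop
      vertex 0.000 0.000 0.000
      vertex 6.000 0.000 18.000
      vertex 0.000 0.000 18.000
    endloop
  endfacet
  facet normal 0.0000 1.0000 0.0000
    outer loop
      vertex 6.000 16.000 18.000
      vertex 6.000 16.000 0.000
      vertex 0.000 16.000 0.000
    endloop
  endfacet
  facet normal 0.0000 1.0000 0.0000
    outer loop
      vertex 0.000 16.000 18.000
      vertex 6.000 16.000 18.000
      vertex 0.000 16.000 0.000
    endloop
  endfacet
  facet normal -1.0000 0.0000 0.0000
    outer loop
      vertex 0.000 16.000 18.000
      vertex 0.000 16.000 0.000
      vertex 0.000 0.000 0.000
    endloop
  endfacet
  facet normal -1.0000 0.0000 0.0000
    outer loop
      vertex 0.000 0.000 18.000
      vertex 0.000 16.000 18.000
      vertex 0.000 0.000 0.000
    endloop
  endfacet
  facet normal 1.0000 0.0000 0.0000
    outer loop
      vertex 6.000 0.000 0.000
      vertex 6.000 16.000 0.000
      vertex 6.000 16.000 18.000
    endloop
  endfacet
  facet normal 1.0000 0.0000 0.0000
    outer loop
      vertex 6.000 0.000 0.000
      vertex 6.000 16.000 18.000
      vertex 6.000 0.000 18.000
    endloop
  endfacet
endsolid part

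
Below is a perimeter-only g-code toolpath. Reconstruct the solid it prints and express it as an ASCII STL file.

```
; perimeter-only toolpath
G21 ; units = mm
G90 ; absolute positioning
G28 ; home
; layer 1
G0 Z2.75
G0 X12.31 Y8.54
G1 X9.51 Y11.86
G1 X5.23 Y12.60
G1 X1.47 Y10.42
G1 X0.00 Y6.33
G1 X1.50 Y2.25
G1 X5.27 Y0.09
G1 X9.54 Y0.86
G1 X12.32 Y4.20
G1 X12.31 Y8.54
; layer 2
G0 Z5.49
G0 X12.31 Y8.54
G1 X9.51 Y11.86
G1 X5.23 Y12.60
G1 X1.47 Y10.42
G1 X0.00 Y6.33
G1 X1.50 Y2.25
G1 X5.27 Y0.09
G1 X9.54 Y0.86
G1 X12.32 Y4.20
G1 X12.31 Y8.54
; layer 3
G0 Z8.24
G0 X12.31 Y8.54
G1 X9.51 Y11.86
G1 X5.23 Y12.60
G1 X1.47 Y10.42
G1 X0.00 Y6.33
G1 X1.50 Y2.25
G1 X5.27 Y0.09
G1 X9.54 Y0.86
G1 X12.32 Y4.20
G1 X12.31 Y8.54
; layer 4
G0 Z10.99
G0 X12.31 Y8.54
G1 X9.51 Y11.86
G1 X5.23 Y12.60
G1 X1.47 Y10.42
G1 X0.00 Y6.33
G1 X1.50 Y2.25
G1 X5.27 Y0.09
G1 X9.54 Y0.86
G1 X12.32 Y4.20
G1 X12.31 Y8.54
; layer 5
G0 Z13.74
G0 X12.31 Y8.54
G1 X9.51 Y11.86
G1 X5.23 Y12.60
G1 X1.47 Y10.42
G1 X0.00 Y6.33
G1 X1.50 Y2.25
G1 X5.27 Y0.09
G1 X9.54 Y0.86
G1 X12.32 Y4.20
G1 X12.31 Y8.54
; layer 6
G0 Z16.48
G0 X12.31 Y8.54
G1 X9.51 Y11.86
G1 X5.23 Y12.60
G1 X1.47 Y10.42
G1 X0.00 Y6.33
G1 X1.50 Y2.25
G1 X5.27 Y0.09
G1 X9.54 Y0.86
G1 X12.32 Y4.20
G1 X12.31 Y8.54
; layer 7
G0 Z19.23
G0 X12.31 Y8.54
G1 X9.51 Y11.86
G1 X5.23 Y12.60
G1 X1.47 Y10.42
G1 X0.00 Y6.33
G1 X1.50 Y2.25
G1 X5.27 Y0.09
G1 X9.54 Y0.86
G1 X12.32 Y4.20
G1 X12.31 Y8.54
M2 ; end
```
solid part
  facet normal 0.0000 0.0000 -1.0000
    outer loop
      vertex 5.23 12.60 0.00
      vertex 9.51 11.86 0.00
      vertex 12.31 8.54 0.00
    endloop
  endfacet
  facet normal 0.0000 0.0000 -1.0000
    outer loop
      vertex 1.47 10.42 0.00
      vertex 5.23 12.60 0.00
      vertex 12.31 8.54 0.00
    endloop
  endfacet
  facet normal 0.0000 0.0000 -1.0000
    outer loop
      vertex 0.00 6.33 0.00
      vertex 1.47 10.42 0.00
      vertex 12.31 8.54 0.00
    endloop
  endfacet
  facet normal 0.0000 0.0000 -1.0000
    outer loop
      vertex 1.50 2.25 0.00
      vertex 0.00 6.33 0.00
      vertex 12.31 8.54 0.00
    endloop
  endfacet
  facet normal 0.0000 0.0000 -1.0000
    outer loop
      vertex 5.27 0.09 0.00
      vertex 1.50 2.25 0.00
      vertex 12.31 8.54 0.00
    endloop
  endfacet
  facet normal 0.0000 0.0000 -1.0000
    outer loop
      vertex 9.54 0.86 0.00
      vertex 5.27 0.09 0.00
      vertex 12.31 8.54 0.00
    endloop
  endfacet
  facet normal 0.0000 0.0000 -1.0000
    outer loop
      vertex 12.32 4.20 0.00
      vertex 9.54 0.86 0.00
      vertex 12.31 8.54 0.00
    endloop
  endfacet
  facet normal 0.0000 0.0000 1.0000
    outer loop
      vertex 12.31 8.54 19.23
      vertex 9.51 11.86 19.23
      vertex 5.23 12.60 19.23
    endloop
  endfacet
  facet normal 0.0000 0.0000 1.0000
    outer loop
      vertex 12.31 8.54 19.23
      vertex 5.23 12.60 19.23
      vertex 1.47 10.42 19.23
    endloop
  endfacet
  facet normal 0.0000 0.0000 1.0000
    outer loop
      vertex 12.31 8.54 19.23
      vertex 1.47 10.42 19.23
      vertex 0.00 6.33 19.23
    endloop
  endfacet
  facet normal 0.0000 0.0000 1.0000
    outer loop
      vertex 12.31 8.54 19.23
      vertex 0.00 6.33 19.23
      vertex 1.50 2.25 19.23
    endloop
  endfacet
  facet normal 0.0000 0.0000 1.0000
    outer loop
      vertex 12.31 8.54 19.23
      vertex 1.50 2.25 19.23
      vertex 5.27 0.09 19.23
    endloop
  endfacet
  facet normal 0.0000 0.0000 1.0000
    outer loop
      vertex 12.31 8.54 19.23
      vertex 5.27 0.09 19.23
      vertex 9.54 0.86 19.23
    endloop
  endfacet
  facet normal 0.0000 0.0000 1.0000
    outer loop
      vertex 12.31 8.54 19.23
      vertex 9.54 0.86 19.23
      vertex 12.32 4.20 19.23
    endloop
  endfacet
  facet normal 0.7644 0.6447 0.0000
    outer loop
      vertex 12.31 8.54 0.00
      vertex 9.51 11.86 0.00
      vertex 9.51 11.86 19.23
    endloop
  endfacet
  facet normal 0.7644 0.6447 0.0000
    outer loop
      vertex 12.31 8.54 0.00
      vertex 9.51 11.86 19.23
      vertex 12.31 8.54 19.23
    endloop
  endfacet
  facet normal 0.1704 0.9854 0.0000
    outer loop
      vertex 9.51 11.86 0.00
      vertex 5.23 12.60 0.00
      vertex 5.23 12.60 19.23
    endloop
  endfacet
  facet normal 0.1704 0.9854 0.0000
    outer loop
      vertex 9.51 11.86 0.00
      vertex 5.23 12.60 19.23
      vertex 9.51 11.86 19.23
    endloop
  endfacet
  facet normal -0.5016 0.8651 0.0000
    outer loop
      vertex 5.23 12.60 0.00
      vertex 1.47 10.42 0.00
      vertex 1.47 10.42 19.23
    endloop
  endfacet
  facet normal -0.5016 0.8651 0.0000
    outer loop
      vertex 5.23 12.60 0.00
      vertex 1.47 10.42 19.23
      vertex 5.23 12.60 19.23
    endloop
  endfacet
  facet normal -0.9411 0.3382 0.0000
    outer loop
      vertex 1.47 10.42 0.00
      vertex 0.00 6.33 0.00
      vertex 0.00 6.33 19.23
    endloop
  endfacet
  facet normal -0.9411 0.3382 0.0000
    outer loop
      vertex 1.47 10.42 0.00
      vertex 0.00 6.33 19.23
      vertex 1.47 10.42 19.23
    endloop
  endfacet
  facet normal -0.9386 -0.3451 0.0000
    outer loop
      vertex 0.00 6.33 0.00
      vertex 1.50 2.25 0.00
      vertex 1.50 2.25 19.23
    endloop
  endfacet
  facet normal -0.9386 -0.3451 0.0000
    outer loop
      vertex 0.00 6.33 0.00
      vertex 1.50 2.25 19.23
      vertex 0.00 6.33 19.23
    endloop
  endfacet
  facet normal -0.4971 -0.8677 0.0000
    outer loop
      vertex 1.50 2.25 0.00
      vertex 5.27 0.09 0.00
      vertex 5.27 0.09 19.23
    endloop
  endfacet
  facet normal -0.4971 -0.8677 0.0000
    outer loop
      vertex 1.50 2.25 0.00
      vertex 5.27 0.09 19.23
      vertex 1.50 2.25 19.23
    endloop
  endfacet
  facet normal 0.1775 -0.9841 0.0000
    outer loop
      vertex 5.27 0.09 0.00
      vertex 9.54 0.86 0.00
      vertex 9.54 0.86 19.23
    endloop
  endfacet
  facet normal 0.1775 -0.9841 0.0000
    outer loop
      vertex 5.27 0.09 0.00
      vertex 9.54 0.86 19.23
      vertex 5.27 0.09 19.23
    endloop
  endfacet
  facet normal 0.7686 -0.6397 0.0000
    outer loop
      vertex 9.54 0.86 0.00
      vertex 12.32 4.20 0.00
      vertex 12.32 4.20 19.23
    endloop
  endfacet
  facet normal 0.7686 -0.6397 0.0000
    outer loop
      vertex 9.54 0.86 0.00
      vertex 12.32 4.20 19.23
      vertex 9.54 0.86 19.23
    endloop
  endfacet
  facet normal 1.0000 0.0023 0.0000
    outer loop
      vertex 12.32 4.20 0.00
      vertex 12.31 8.54 0.00
      vertex 12.31 8.54 19.23
    endloop
  endfacet
  facet normal 1.0000 0.0023 0.0000
    outer loop
      vertex 12.32 4.20 0.00
      vertex 12.31 8.54 19.23
      vertex 12.32 4.20 19.23
    endloop
  endfacet
endsolid part

The G0 Z moves step by Δz≈2.75 mm. Every layer's G1 loop is the same polygon, so the solid is a straight extrusion of it from z=0 to z≈19.2. Closing with flat bottom and top caps and triangulating gives 32 facets — a regular 9-sided prism (a cylinder approximated with 9 flat sides), circumscribed radius ≈ 6.35 mm, height ≈ 19.2 mm.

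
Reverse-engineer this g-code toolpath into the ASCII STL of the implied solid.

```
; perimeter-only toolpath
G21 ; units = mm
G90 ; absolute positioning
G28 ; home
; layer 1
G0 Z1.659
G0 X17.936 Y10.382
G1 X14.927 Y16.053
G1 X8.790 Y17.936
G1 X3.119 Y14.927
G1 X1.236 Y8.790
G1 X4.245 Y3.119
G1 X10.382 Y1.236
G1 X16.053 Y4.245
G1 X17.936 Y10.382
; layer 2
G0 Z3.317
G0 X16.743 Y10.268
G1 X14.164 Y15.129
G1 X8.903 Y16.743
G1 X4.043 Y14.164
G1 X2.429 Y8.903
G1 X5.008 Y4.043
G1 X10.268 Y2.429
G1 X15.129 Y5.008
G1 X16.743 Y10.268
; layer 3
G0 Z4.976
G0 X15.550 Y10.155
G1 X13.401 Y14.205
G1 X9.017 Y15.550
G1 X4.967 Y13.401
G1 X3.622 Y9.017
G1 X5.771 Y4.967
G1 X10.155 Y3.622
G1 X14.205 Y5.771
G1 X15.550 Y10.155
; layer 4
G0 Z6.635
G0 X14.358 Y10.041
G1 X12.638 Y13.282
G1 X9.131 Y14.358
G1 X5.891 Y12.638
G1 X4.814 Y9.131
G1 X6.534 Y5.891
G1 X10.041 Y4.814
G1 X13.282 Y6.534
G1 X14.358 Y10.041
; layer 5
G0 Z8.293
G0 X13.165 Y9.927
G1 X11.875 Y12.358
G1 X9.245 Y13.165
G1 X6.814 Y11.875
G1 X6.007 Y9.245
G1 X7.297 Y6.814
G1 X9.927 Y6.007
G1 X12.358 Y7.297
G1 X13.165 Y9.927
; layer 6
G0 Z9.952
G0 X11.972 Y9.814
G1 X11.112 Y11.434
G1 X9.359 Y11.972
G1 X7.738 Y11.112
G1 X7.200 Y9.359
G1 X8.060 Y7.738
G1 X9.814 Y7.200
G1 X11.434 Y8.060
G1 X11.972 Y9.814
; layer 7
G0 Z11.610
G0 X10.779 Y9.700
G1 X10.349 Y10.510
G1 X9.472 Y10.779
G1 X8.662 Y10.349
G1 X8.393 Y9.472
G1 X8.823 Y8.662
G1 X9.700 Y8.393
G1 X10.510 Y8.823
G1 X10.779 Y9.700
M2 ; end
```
solid part
  facet normal 0.0000 0.0000 -1.0000
    outer loop
      vertex 8.676 19.129 0.000
      vertex 15.690 16.977 0.000
      vertex 19.129 10.496 0.000
    endloop
  endfacet
  facet normal 0.0000 0.0000 -1.0000
    outer loop
      vertex 2.195 15.690 0.000
      vertex 8.676 19.129 0.000
      vertex 19.129 10.496 0.000
    endloop
  endfacet
  facet normal 0.0000 0.0000 -1.0000
    outer loop
      vertex 0.043 8.676 0.000
      vertex 2.195 15.690 0.000
      vertex 19.129 10.496 0.000
    endloop
  endfacet
  facet normal 0.0000 0.0000 -1.0000
    outer loop
      vertex 3.482 2.195 0.000
      vertex 0.043 8.676 0.000
      vertex 19.129 10.496 0.000
    endloop
  endfacet
  facet normal 0.0000 0.0000 -1.0000
    outer loop
      vertex 10.496 0.043 0.000
      vertex 3.482 2.195 0.000
      vertex 19.129 10.496 0.000
    endloop
  endfacet
  facet normal 0.0000 0.0000 -1.0000
    outer loop
      vertex 16.977 3.482 0.000
      vertex 10.496 0.043 0.000
      vertex 19.129 10.496 0.000
    endloop
  endfacet
  facet normal 0.7347 0.3899 0.5551
    outer loop
      vertex 19.129 10.496 0.000
      vertex 15.690 16.977 0.000
      vertex 9.586 9.586 13.269
    endloop
  endfacet
  facet normal 0.2440 0.7952 0.5551
    outer loop
      vertex 15.690 16.977 0.000
      vertex 8.676 19.129 0.000
      vertex 9.586 9.586 13.269
    endloop
  endfacet
  facet normal -0.3899 0.7347 0.5551
    outer loop
      vertex 8.676 19.129 0.000
      vertex 2.195 15.690 0.000
      vertex 9.586 9.586 13.269
    endloop
  endfacet
  facet normal -0.7952 0.2440 0.5551
    outer loop
      vertex 2.195 15.690 0.000
      vertex 0.043 8.676 0.000
      vertex 9.586 9.586 13.269
    endloop
  endfacet
  facet normal -0.7347 -0.3899 0.5551
    outer loop
      vertex 0.043 8.676 0.000
      vertex 3.482 2.195 0.000
      vertex 9.586 9.586 13.269
    endloop
  endfacet
  facet normal -0.2440 -0.7952 0.5551
    outer loop
      vertex 3.482 2.195 0.000
      vertex 10.496 0.043 0.000
      vertex 9.586 9.586 13.269
    endloop
  endfacet
  facet normal 0.3899 -0.7347 0.5551
    outer loop
      vertex 10.496 0.043 0.000
      vertex 16.977 3.482 0.000
      vertex 9.586 9.586 13.269
    endloop
  endfacet
  facet normal 0.7952 -0.2440 0.5551
    outer loop
      vertex 16.977 3.482 0.000
      vertex 19.129 10.496 0.000
      vertex 9.586 9.586 13.269
    endloop
  endfacet
endsolid part

The G0 Z moves step by Δz≈1.659 mm. The G1 loops shrink linearly with z, so the solid tapers from its base footprint up to z≈13.3. Closing with a flat bottom cap and the tapered top and triangulating gives 14 facets — a regular 8-sided pyramid, base circumscribed radius ≈ 9.59 mm, apex at z ≈ 13.3 mm.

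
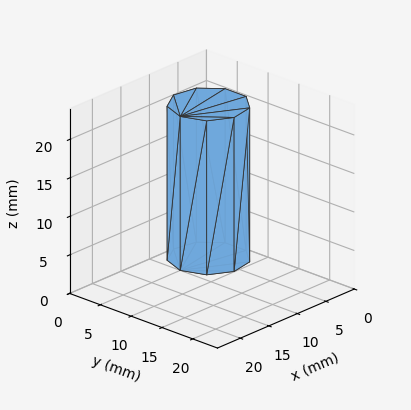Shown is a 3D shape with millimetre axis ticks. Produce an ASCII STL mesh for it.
Reading the render: the shape is a regular 9-sided prism (a cylinder approximated with 9 flat sides), circumscribed radius ≈ 5 mm, height ≈ 20 mm (dimensions read to the nearest mm from the axis ticks). For the STL, each face is triangulated and given an outward normal.

solid part
  facet normal 0.0000 0.0000 -1.0000
    outer loop
      vertex 5.87 9.92 0.00
      vertex 8.83 8.21 0.00
      vertex 10.00 5.00 0.00
    endloop
  endfacet
  facet normal 0.0000 0.0000 -1.0000
    outer loop
      vertex 2.50 9.33 0.00
      vertex 5.87 9.92 0.00
      vertex 10.00 5.00 0.00
    endloop
  endfacet
  facet normal 0.0000 0.0000 -1.0000
    outer loop
      vertex 0.30 6.71 0.00
      vertex 2.50 9.33 0.00
      vertex 10.00 5.00 0.00
    endloop
  endfacet
  facet normal 0.0000 0.0000 -1.0000
    outer loop
      vertex 0.30 3.29 0.00
      vertex 0.30 6.71 0.00
      vertex 10.00 5.00 0.00
    endloop
  endfacet
  facet normal 0.0000 0.0000 -1.0000
    outer loop
      vertex 2.50 0.67 0.00
      vertex 0.30 3.29 0.00
      vertex 10.00 5.00 0.00
    endloop
  endfacet
  facet normal 0.0000 0.0000 -1.0000
    outer loop
      vertex 5.87 0.08 0.00
      vertex 2.50 0.67 0.00
      vertex 10.00 5.00 0.00
    endloop
  endfacet
  facet normal 0.0000 0.0000 -1.0000
    outer loop
      vertex 8.83 1.79 0.00
      vertex 5.87 0.08 0.00
      vertex 10.00 5.00 0.00
    endloop
  endfacet
  facet normal 0.0000 0.0000 1.0000
    outer loop
      vertex 10.00 5.00 20.00
      vertex 8.83 8.21 20.00
      vertex 5.87 9.92 20.00
    endloop
  endfacet
  facet normal 0.0000 0.0000 1.0000
    outer loop
      vertex 10.00 5.00 20.00
      vertex 5.87 9.92 20.00
      vertex 2.50 9.33 20.00
    endloop
  endfacet
  facet normal 0.0000 0.0000 1.0000
    outer loop
      vertex 10.00 5.00 20.00
      vertex 2.50 9.33 20.00
      vertex 0.30 6.71 20.00
    endloop
  endfacet
  facet normal 0.0000 0.0000 1.0000
    outer loop
      vertex 10.00 5.00 20.00
      vertex 0.30 6.71 20.00
      vertex 0.30 3.29 20.00
    endloop
  endfacet
  facet normal 0.0000 0.0000 1.0000
    outer loop
      vertex 10.00 5.00 20.00
      vertex 0.30 3.29 20.00
      vertex 2.50 0.67 20.00
    endloop
  endfacet
  facet normal 0.0000 0.0000 1.0000
    outer loop
      vertex 10.00 5.00 20.00
      vertex 2.50 0.67 20.00
      vertex 5.87 0.08 20.00
    endloop
  endfacet
  facet normal 0.0000 0.0000 1.0000
    outer loop
      vertex 10.00 5.00 20.00
      vertex 5.87 0.08 20.00
      vertex 8.83 1.79 20.00
    endloop
  endfacet
  facet normal 0.9395 0.3424 0.0000
    outer loop
      vertex 10.00 5.00 0.00
      vertex 8.83 8.21 0.00
      vertex 8.83 8.21 20.00
    endloop
  endfacet
  facet normal 0.9395 0.3424 0.0000
    outer loop
      vertex 10.00 5.00 0.00
      vertex 8.83 8.21 20.00
      vertex 10.00 5.00 20.00
    endloop
  endfacet
  facet normal 0.5002 0.8659 0.0000
    outer loop
      vertex 8.83 8.21 0.00
      vertex 5.87 9.92 0.00
      vertex 5.87 9.92 20.00
    endloop
  endfacet
  facet normal 0.5002 0.8659 0.0000
    outer loop
      vertex 8.83 8.21 0.00
      vertex 5.87 9.92 20.00
      vertex 8.83 8.21 20.00
    endloop
  endfacet
  facet normal -0.1725 0.9850 0.0000
    outer loop
      vertex 5.87 9.92 0.00
      vertex 2.50 9.33 0.00
      vertex 2.50 9.33 20.00
    endloop
  endfacet
  facet normal -0.1725 0.9850 0.0000
    outer loop
      vertex 5.87 9.92 0.00
      vertex 2.50 9.33 20.00
      vertex 5.87 9.92 20.00
    endloop
  endfacet
  facet normal -0.7658 0.6431 0.0000
    outer loop
      vertex 2.50 9.33 0.00
      vertex 0.30 6.71 0.00
      vertex 0.30 6.71 20.00
    endloop
  endfacet
  facet normal -0.7658 0.6431 0.0000
    outer loop
      vertex 2.50 9.33 0.00
      vertex 0.30 6.71 20.00
      vertex 2.50 9.33 20.00
    endloop
  endfacet
  facet normal -1.0000 0.0000 0.0000
    outer loop
      vertex 0.30 6.71 0.00
      vertex 0.30 3.29 0.00
      vertex 0.30 3.29 20.00
    endloop
  endfacet
  facet normal -1.0000 0.0000 0.0000
    outer loop
      vertex 0.30 6.71 0.00
      vertex 0.30 3.29 20.00
      vertex 0.30 6.71 20.00
    endloop
  endfacet
  facet normal -0.7658 -0.6431 0.0000
    outer loop
      vertex 0.30 3.29 0.00
      vertex 2.50 0.67 0.00
      vertex 2.50 0.67 20.00
    endloop
  endfacet
  facet normal -0.7658 -0.6431 0.0000
    outer loop
      vertex 0.30 3.29 0.00
      vertex 2.50 0.67 20.00
      vertex 0.30 3.29 20.00
    endloop
  endfacet
  facet normal -0.1725 -0.9850 0.0000
    outer loop
      vertex 2.50 0.67 0.00
      vertex 5.87 0.08 0.00
      vertex 5.87 0.08 20.00
    endloop
  endfacet
  facet normal -0.1725 -0.9850 0.0000
    outer loop
      vertex 2.50 0.67 0.00
      vertex 5.87 0.08 20.00
      vertex 2.50 0.67 20.00
    endloop
  endfacet
  facet normal 0.5002 -0.8659 0.0000
    outer loop
      vertex 5.87 0.08 0.00
      vertex 8.83 1.79 0.00
      vertex 8.83 1.79 20.00
    endloop
  endfacet
  facet normal 0.5002 -0.8659 0.0000
    outer loop
      vertex 5.87 0.08 0.00
      vertex 8.83 1.79 20.00
      vertex 5.87 0.08 20.00
    endloop
  endfacet
  facet normal 0.9395 -0.3424 0.0000
    outer loop
      vertex 8.83 1.79 0.00
      vertex 10.00 5.00 0.00
      vertex 10.00 5.00 20.00
    endloop
  endfacet
  facet normal 0.9395 -0.3424 0.0000
    outer loop
      vertex 8.83 1.79 0.00
      vertex 10.00 5.00 20.00
      vertex 8.83 1.79 20.00
    endloop
  endfacet
endsolid part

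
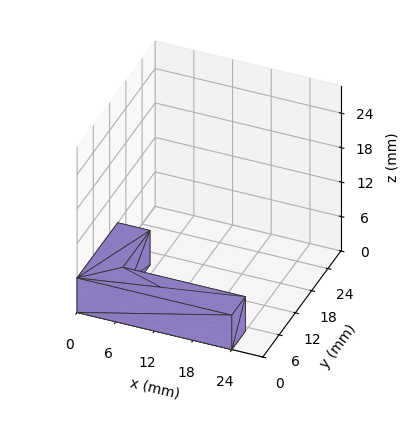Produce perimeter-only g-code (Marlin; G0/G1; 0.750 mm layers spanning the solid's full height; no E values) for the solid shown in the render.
Reading the render: the shape is an L-shaped prism: outer 24 × 15 mm, arm thicknesses ≈ 5 mm (horizontal) and 5 mm (vertical), extruded 6 mm in z (dimensions read to the nearest mm from the axis ticks). For the g-code, the solid's height is divided into equal slices at the stated Δz and each level perimeter traced with G1 moves after a G0 lift.

; perimeter-only toolpath
G21 ; units = mm
G90 ; absolute positioning
G28 ; home
; layer 1
G0 Z0.750
G0 X0.000 Y0.000
G1 X24.000 Y0.000
G1 X24.000 Y5.000
G1 X5.000 Y5.000
G1 X5.000 Y15.000
G1 X0.000 Y15.000
G1 X0.000 Y0.000
; layer 2
G0 Z1.500
G0 X0.000 Y0.000
G1 X24.000 Y0.000
G1 X24.000 Y5.000
G1 X5.000 Y5.000
G1 X5.000 Y15.000
G1 X0.000 Y15.000
G1 X0.000 Y0.000
; layer 3
G0 Z2.250
G0 X0.000 Y0.000
G1 X24.000 Y0.000
G1 X24.000 Y5.000
G1 X5.000 Y5.000
G1 X5.000 Y15.000
G1 X0.000 Y15.000
G1 X0.000 Y0.000
; layer 4
G0 Z3.000
G0 X0.000 Y0.000
G1 X24.000 Y0.000
G1 X24.000 Y5.000
G1 X5.000 Y5.000
G1 X5.000 Y15.000
G1 X0.000 Y15.000
G1 X0.000 Y0.000
; layer 5
G0 Z3.750
G0 X0.000 Y0.000
G1 X24.000 Y0.000
G1 X24.000 Y5.000
G1 X5.000 Y5.000
G1 X5.000 Y15.000
G1 X0.000 Y15.000
G1 X0.000 Y0.000
; layer 6
G0 Z4.500
G0 X0.000 Y0.000
G1 X24.000 Y0.000
G1 X24.000 Y5.000
G1 X5.000 Y5.000
G1 X5.000 Y15.000
G1 X0.000 Y15.000
G1 X0.000 Y0.000
; layer 7
G0 Z5.250
G0 X0.000 Y0.000
G1 X24.000 Y0.000
G1 X24.000 Y5.000
G1 X5.000 Y5.000
G1 X5.000 Y15.000
G1 X0.000 Y15.000
G1 X0.000 Y0.000
; layer 8
G0 Z6.000
G0 X0.000 Y0.000
G1 X24.000 Y0.000
G1 X24.000 Y5.000
G1 X5.000 Y5.000
G1 X5.000 Y15.000
G1 X0.000 Y15.000
G1 X0.000 Y0.000
M2 ; end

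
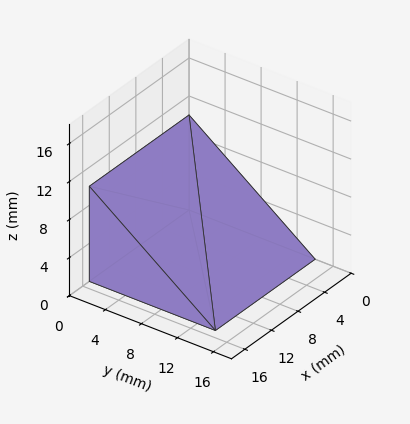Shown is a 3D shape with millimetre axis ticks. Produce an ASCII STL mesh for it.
Reading the render: the shape is a wedge (ramp): 15 × 14 mm base, rising to 10 mm along the y=0 edge and sloping linearly to z=0 at y=14 (dimensions read to the nearest mm from the axis ticks). For the STL, each face is triangulated and given an outward normal.

solid part
  facet normal 0.0000 0.0000 -1.0000
    outer loop
      vertex 15.00 14.00 0.00
      vertex 15.00 0.00 0.00
      vertex 0.00 0.00 0.00
    endloop
  endfacet
  facet normal 0.0000 0.0000 -1.0000
    outer loop
      vertex 0.00 14.00 0.00
      vertex 15.00 14.00 0.00
      vertex 0.00 0.00 0.00
    endloop
  endfacet
  facet normal 0.0000 -1.0000 0.0000
    outer loop
      vertex 0.00 0.00 0.00
      vertex 15.00 0.00 0.00
      vertex 15.00 0.00 10.00
    endloop
  endfacet
  facet normal 0.0000 -1.0000 0.0000
    outer loop
      vertex 0.00 0.00 0.00
      vertex 15.00 0.00 10.00
      vertex 0.00 0.00 10.00
    endloop
  endfacet
  facet normal 0.0000 0.5812 0.8137
    outer loop
      vertex 0.00 0.00 10.00
      vertex 15.00 0.00 10.00
      vertex 15.00 14.00 0.00
    endloop
  endfacet
  facet normal 0.0000 0.5812 0.8137
    outer loop
      vertex 0.00 0.00 10.00
      vertex 15.00 14.00 0.00
      vertex 0.00 14.00 0.00
    endloop
  endfacet
  facet normal -1.0000 0.0000 0.0000
    outer loop
      vertex 0.00 0.00 10.00
      vertex 0.00 14.00 0.00
      vertex 0.00 0.00 0.00
    endloop
  endfacet
  facet normal 1.0000 0.0000 0.0000
    outer loop
      vertex 15.00 0.00 0.00
      vertex 15.00 14.00 0.00
      vertex 15.00 0.00 10.00
    endloop
  endfacet
endsolid part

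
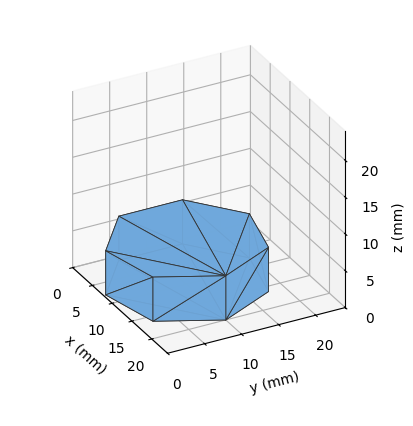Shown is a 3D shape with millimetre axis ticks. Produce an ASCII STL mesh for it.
Reading the render: the shape is a regular 7-sided prism (a cylinder approximated with 7 flat sides), circumscribed radius ≈ 10 mm, height ≈ 6 mm (dimensions read to the nearest mm from the axis ticks). For the STL, each face is triangulated and given an outward normal.

solid part
  facet normal 0.0000 0.0000 -1.0000
    outer loop
      vertex 7.8 19.7 0.0
      vertex 16.2 17.8 0.0
      vertex 20.0 10.0 0.0
    endloop
  endfacet
  facet normal 0.0000 0.0000 -1.0000
    outer loop
      vertex 1.0 14.3 0.0
      vertex 7.8 19.7 0.0
      vertex 20.0 10.0 0.0
    endloop
  endfacet
  facet normal 0.0000 0.0000 -1.0000
    outer loop
      vertex 1.0 5.7 0.0
      vertex 1.0 14.3 0.0
      vertex 20.0 10.0 0.0
    endloop
  endfacet
  facet normal 0.0000 0.0000 -1.0000
    outer loop
      vertex 7.8 0.3 0.0
      vertex 1.0 5.7 0.0
      vertex 20.0 10.0 0.0
    endloop
  endfacet
  facet normal 0.0000 0.0000 -1.0000
    outer loop
      vertex 16.2 2.2 0.0
      vertex 7.8 0.3 0.0
      vertex 20.0 10.0 0.0
    endloop
  endfacet
  facet normal 0.0000 0.0000 1.0000
    outer loop
      vertex 20.0 10.0 6.0
      vertex 16.2 17.8 6.0
      vertex 7.8 19.7 6.0
    endloop
  endfacet
  facet normal 0.0000 0.0000 1.0000
    outer loop
      vertex 20.0 10.0 6.0
      vertex 7.8 19.7 6.0
      vertex 1.0 14.3 6.0
    endloop
  endfacet
  facet normal 0.0000 0.0000 1.0000
    outer loop
      vertex 20.0 10.0 6.0
      vertex 1.0 14.3 6.0
      vertex 1.0 5.7 6.0
    endloop
  endfacet
  facet normal 0.0000 0.0000 1.0000
    outer loop
      vertex 20.0 10.0 6.0
      vertex 1.0 5.7 6.0
      vertex 7.8 0.3 6.0
    endloop
  endfacet
  facet normal 0.0000 0.0000 1.0000
    outer loop
      vertex 20.0 10.0 6.0
      vertex 7.8 0.3 6.0
      vertex 16.2 2.2 6.0
    endloop
  endfacet
  facet normal 0.8990 0.4380 0.0000
    outer loop
      vertex 20.0 10.0 0.0
      vertex 16.2 17.8 0.0
      vertex 16.2 17.8 6.0
    endloop
  endfacet
  facet normal 0.8990 0.4380 0.0000
    outer loop
      vertex 20.0 10.0 0.0
      vertex 16.2 17.8 6.0
      vertex 20.0 10.0 6.0
    endloop
  endfacet
  facet normal 0.2206 0.9754 0.0000
    outer loop
      vertex 16.2 17.8 0.0
      vertex 7.8 19.7 0.0
      vertex 7.8 19.7 6.0
    endloop
  endfacet
  facet normal 0.2206 0.9754 0.0000
    outer loop
      vertex 16.2 17.8 0.0
      vertex 7.8 19.7 6.0
      vertex 16.2 17.8 6.0
    endloop
  endfacet
  facet normal -0.6219 0.7831 0.0000
    outer loop
      vertex 7.8 19.7 0.0
      vertex 1.0 14.3 0.0
      vertex 1.0 14.3 6.0
    endloop
  endfacet
  facet normal -0.6219 0.7831 0.0000
    outer loop
      vertex 7.8 19.7 0.0
      vertex 1.0 14.3 6.0
      vertex 7.8 19.7 6.0
    endloop
  endfacet
  facet normal -1.0000 0.0000 0.0000
    outer loop
      vertex 1.0 14.3 0.0
      vertex 1.0 5.7 0.0
      vertex 1.0 5.7 6.0
    endloop
  endfacet
  facet normal -1.0000 0.0000 0.0000
    outer loop
      vertex 1.0 14.3 0.0
      vertex 1.0 5.7 6.0
      vertex 1.0 14.3 6.0
    endloop
  endfacet
  facet normal -0.6219 -0.7831 0.0000
    outer loop
      vertex 1.0 5.7 0.0
      vertex 7.8 0.3 0.0
      vertex 7.8 0.3 6.0
    endloop
  endfacet
  facet normal -0.6219 -0.7831 0.0000
    outer loop
      vertex 1.0 5.7 0.0
      vertex 7.8 0.3 6.0
      vertex 1.0 5.7 6.0
    endloop
  endfacet
  facet normal 0.2206 -0.9754 0.0000
    outer loop
      vertex 7.8 0.3 0.0
      vertex 16.2 2.2 0.0
      vertex 16.2 2.2 6.0
    endloop
  endfacet
  facet normal 0.2206 -0.9754 0.0000
    outer loop
      vertex 7.8 0.3 0.0
      vertex 16.2 2.2 6.0
      vertex 7.8 0.3 6.0
    endloop
  endfacet
  facet normal 0.8990 -0.4380 0.0000
    outer loop
      vertex 16.2 2.2 0.0
      vertex 20.0 10.0 0.0
      vertex 20.0 10.0 6.0
    endloop
  endfacet
  facet normal 0.8990 -0.4380 0.0000
    outer loop
      vertex 16.2 2.2 0.0
      vertex 20.0 10.0 6.0
      vertex 16.2 2.2 6.0
    endloop
  endfacet
endsolid part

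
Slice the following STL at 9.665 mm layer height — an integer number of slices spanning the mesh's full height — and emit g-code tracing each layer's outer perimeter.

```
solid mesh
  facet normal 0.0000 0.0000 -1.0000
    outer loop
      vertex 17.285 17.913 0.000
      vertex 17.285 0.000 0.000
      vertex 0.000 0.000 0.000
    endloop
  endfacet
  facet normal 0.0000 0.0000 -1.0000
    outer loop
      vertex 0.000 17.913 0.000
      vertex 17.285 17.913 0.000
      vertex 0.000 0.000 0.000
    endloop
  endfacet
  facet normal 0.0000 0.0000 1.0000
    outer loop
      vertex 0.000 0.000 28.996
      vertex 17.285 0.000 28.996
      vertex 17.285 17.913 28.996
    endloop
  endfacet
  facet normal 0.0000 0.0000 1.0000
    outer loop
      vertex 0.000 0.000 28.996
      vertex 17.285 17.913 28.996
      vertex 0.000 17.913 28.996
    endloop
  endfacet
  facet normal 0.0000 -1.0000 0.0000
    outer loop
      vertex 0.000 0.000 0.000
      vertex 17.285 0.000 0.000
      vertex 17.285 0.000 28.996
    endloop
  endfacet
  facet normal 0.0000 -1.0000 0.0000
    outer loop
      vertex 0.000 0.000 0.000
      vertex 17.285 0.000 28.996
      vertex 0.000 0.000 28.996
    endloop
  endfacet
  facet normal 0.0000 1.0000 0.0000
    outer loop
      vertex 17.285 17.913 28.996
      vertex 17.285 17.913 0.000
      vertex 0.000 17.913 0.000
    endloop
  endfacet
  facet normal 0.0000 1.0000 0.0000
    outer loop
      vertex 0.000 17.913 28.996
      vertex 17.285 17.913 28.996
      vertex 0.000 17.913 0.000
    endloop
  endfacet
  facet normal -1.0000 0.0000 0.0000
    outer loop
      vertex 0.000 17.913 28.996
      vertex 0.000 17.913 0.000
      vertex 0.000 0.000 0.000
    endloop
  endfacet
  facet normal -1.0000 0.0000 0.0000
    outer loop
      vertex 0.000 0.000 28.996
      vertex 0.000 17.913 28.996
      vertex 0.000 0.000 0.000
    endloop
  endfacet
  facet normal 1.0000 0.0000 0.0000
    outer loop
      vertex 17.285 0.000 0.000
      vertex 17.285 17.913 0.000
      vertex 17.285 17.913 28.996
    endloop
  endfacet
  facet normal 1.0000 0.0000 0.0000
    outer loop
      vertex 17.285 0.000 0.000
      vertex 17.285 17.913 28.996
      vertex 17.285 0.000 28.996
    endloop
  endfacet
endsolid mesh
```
; perimeter-only toolpath
G21 ; units = mm
G90 ; absolute positioning
G28 ; home
; layer 1
G0 Z9.665
G0 X0.000 Y0.000
G1 X17.285 Y0.000
G1 X17.285 Y17.913
G1 X0.000 Y17.913
G1 X0.000 Y0.000
; layer 2
G0 Z19.331
G0 X0.000 Y0.000
G1 X17.285 Y0.000
G1 X17.285 Y17.913
G1 X0.000 Y17.913
G1 X0.000 Y0.000
; layer 3
G0 Z28.996
G0 X0.000 Y0.000
G1 X17.285 Y0.000
G1 X17.285 Y17.913
G1 X0.000 Y17.913
G1 X0.000 Y0.000
M2 ; end

The solid is a rectangular box, roughly 17.3 × 17.9 mm footprint and 29 mm tall. Slicing at Δz = 9.665 mm — 3 equal slices spanning the solid's height, so layer i sits at z = i·h/3 — gives 3 non-empty perimeters. Each is a 4-segment closed polygon; G0 lifts to the layer z and rapids to the start vertex, then G1 traces the edges.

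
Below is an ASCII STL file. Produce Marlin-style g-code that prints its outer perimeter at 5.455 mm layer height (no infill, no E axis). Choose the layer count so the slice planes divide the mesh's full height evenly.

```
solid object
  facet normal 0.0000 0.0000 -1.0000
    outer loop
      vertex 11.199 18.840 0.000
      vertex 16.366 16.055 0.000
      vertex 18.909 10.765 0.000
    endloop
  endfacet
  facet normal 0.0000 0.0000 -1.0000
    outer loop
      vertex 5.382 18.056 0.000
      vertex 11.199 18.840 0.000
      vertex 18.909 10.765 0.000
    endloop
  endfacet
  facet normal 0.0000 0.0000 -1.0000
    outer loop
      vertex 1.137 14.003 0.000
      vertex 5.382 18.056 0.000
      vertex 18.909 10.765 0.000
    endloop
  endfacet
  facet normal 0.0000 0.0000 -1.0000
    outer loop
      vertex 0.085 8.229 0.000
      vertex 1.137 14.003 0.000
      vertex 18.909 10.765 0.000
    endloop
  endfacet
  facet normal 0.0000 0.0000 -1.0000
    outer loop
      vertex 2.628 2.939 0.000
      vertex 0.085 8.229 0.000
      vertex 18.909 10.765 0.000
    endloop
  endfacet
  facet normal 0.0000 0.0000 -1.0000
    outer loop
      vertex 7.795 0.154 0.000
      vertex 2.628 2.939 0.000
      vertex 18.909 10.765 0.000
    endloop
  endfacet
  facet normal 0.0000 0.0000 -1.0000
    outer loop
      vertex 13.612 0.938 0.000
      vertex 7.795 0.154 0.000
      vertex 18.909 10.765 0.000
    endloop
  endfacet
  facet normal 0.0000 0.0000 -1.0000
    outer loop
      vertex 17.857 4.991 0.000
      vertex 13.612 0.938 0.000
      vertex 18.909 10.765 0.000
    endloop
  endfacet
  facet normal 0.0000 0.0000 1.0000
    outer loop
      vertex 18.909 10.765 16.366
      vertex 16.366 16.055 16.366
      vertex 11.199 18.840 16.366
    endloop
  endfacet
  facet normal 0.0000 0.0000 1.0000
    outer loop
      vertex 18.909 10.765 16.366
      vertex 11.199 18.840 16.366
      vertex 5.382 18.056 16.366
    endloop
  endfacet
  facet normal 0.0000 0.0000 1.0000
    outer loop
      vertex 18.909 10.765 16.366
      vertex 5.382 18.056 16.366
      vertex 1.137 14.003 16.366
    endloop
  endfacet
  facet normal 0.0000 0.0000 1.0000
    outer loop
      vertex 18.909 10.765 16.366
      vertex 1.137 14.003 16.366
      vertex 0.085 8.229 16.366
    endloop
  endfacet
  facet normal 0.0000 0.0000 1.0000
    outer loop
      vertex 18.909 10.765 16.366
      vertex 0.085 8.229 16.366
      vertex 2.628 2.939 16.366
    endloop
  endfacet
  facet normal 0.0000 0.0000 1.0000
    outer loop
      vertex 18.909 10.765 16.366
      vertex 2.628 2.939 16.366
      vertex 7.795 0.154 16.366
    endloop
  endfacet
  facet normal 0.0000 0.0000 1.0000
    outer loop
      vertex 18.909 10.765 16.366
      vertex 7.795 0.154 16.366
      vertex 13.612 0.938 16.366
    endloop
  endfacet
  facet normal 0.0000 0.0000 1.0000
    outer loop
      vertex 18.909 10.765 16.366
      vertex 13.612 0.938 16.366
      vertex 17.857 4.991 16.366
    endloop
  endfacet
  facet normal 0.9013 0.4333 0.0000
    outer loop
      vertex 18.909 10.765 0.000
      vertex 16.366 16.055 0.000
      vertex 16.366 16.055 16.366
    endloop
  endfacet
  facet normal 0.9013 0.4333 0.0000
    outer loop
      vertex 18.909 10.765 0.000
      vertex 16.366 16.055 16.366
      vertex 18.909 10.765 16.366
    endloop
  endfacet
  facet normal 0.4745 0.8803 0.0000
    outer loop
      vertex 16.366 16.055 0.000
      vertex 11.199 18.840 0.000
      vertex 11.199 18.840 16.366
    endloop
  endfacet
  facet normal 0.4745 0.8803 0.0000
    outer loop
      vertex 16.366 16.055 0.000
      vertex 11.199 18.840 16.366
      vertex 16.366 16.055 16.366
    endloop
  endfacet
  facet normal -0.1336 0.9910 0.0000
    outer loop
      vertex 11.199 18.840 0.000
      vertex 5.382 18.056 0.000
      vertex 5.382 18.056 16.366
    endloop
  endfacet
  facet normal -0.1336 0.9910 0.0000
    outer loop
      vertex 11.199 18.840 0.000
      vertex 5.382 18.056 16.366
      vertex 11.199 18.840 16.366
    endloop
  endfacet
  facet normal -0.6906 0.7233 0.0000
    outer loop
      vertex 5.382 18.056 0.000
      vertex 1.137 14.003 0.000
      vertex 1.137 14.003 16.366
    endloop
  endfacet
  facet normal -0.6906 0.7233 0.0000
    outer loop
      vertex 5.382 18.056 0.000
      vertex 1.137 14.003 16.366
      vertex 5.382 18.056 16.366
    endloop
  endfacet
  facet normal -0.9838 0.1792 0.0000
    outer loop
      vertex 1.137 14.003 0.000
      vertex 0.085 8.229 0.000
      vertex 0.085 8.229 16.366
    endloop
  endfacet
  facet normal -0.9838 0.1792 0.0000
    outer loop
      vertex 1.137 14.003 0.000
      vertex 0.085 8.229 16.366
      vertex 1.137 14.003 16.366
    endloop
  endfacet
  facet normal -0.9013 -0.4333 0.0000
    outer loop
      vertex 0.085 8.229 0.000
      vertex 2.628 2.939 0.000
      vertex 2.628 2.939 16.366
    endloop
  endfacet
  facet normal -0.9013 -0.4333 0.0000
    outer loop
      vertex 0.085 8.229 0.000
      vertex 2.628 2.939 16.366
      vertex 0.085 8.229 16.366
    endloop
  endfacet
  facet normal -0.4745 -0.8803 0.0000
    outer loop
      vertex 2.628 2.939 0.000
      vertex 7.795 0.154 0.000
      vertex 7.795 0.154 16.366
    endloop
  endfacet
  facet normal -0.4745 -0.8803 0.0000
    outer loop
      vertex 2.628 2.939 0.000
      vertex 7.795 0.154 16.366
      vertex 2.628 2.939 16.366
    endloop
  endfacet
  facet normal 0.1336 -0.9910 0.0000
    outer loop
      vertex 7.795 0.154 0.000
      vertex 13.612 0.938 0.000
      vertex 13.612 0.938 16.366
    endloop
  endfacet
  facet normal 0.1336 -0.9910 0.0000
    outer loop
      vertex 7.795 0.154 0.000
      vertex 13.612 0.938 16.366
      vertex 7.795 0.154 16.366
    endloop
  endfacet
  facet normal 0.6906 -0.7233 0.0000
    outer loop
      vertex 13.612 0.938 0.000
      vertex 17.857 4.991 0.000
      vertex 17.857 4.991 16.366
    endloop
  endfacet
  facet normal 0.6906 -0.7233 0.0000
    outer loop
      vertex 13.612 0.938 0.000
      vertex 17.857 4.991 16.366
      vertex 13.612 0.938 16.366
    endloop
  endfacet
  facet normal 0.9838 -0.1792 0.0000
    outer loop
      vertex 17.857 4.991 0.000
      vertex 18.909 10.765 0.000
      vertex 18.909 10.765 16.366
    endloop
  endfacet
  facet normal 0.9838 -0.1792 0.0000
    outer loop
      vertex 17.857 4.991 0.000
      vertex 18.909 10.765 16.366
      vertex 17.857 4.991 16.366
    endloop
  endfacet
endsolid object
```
; perimeter-only toolpath
G21 ; units = mm
G90 ; absolute positioning
G28 ; home
; layer 1
G0 Z5.455
G0 X18.909 Y10.765
G1 X16.366 Y16.055
G1 X11.199 Y18.840
G1 X5.382 Y18.056
G1 X1.137 Y14.003
G1 X0.085 Y8.229
G1 X2.628 Y2.939
G1 X7.795 Y0.154
G1 X13.612 Y0.938
G1 X17.857 Y4.991
G1 X18.909 Y10.765
; layer 2
G0 Z10.911
G0 X18.909 Y10.765
G1 X16.366 Y16.055
G1 X11.199 Y18.840
G1 X5.382 Y18.056
G1 X1.137 Y14.003
G1 X0.085 Y8.229
G1 X2.628 Y2.939
G1 X7.795 Y0.154
G1 X13.612 Y0.938
G1 X17.857 Y4.991
G1 X18.909 Y10.765
; layer 3
G0 Z16.366
G0 X18.909 Y10.765
G1 X16.366 Y16.055
G1 X11.199 Y18.840
G1 X5.382 Y18.056
G1 X1.137 Y14.003
G1 X0.085 Y8.229
G1 X2.628 Y2.939
G1 X7.795 Y0.154
G1 X13.612 Y0.938
G1 X17.857 Y4.991
G1 X18.909 Y10.765
M2 ; end

The solid is a regular 10-sided prism (a cylinder approximated with 10 flat sides), circumscribed radius ≈ 9.5 mm, height ≈ 16.4 mm. Slicing at Δz = 5.455 mm — 3 equal slices spanning the solid's height, so layer i sits at z = i·h/3 — gives 3 non-empty perimeters. Each is a 10-segment closed polygon; G0 lifts to the layer z and rapids to the start vertex, then G1 traces the edges.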